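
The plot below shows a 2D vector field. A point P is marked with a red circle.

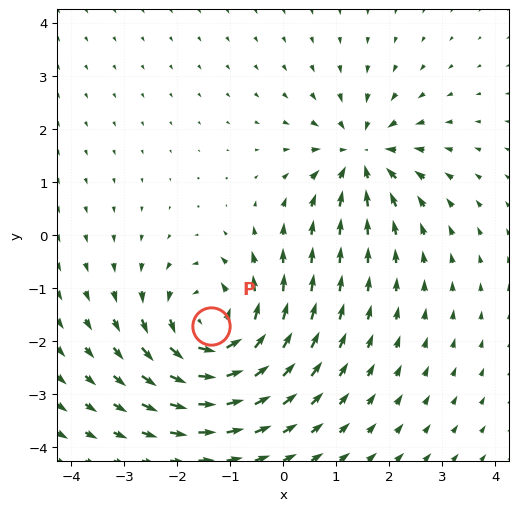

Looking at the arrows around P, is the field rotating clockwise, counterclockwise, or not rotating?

Near P at (-1.4, -1.7) the arrows circulate counterclockwise. The curl (z-component) there is about +5; positive curl means counterclockwise rotation.

counterclockwise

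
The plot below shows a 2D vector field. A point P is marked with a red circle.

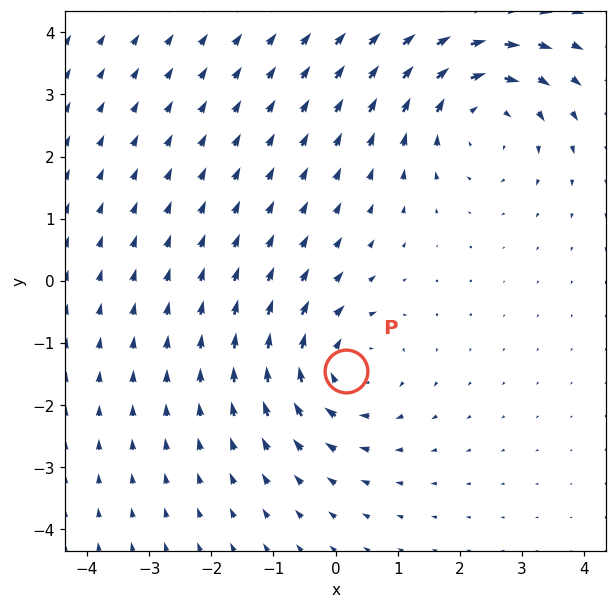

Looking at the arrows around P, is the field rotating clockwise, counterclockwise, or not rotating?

Near P at (0.2, -1.5) the arrows circulate clockwise. The curl (z-component) there is about -4; negative curl means clockwise rotation.

clockwise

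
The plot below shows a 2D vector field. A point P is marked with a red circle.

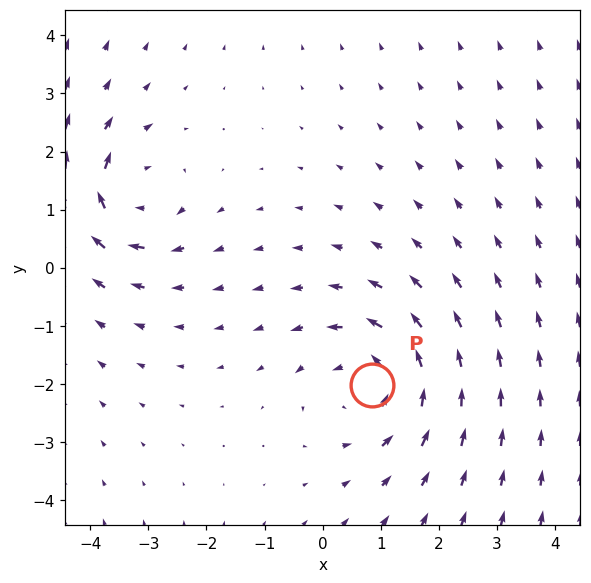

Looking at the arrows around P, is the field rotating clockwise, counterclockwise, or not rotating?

counterclockwise

Near P at (0.8, -2.0) the arrows circulate counterclockwise. The curl (z-component) there is about +3; positive curl means counterclockwise rotation.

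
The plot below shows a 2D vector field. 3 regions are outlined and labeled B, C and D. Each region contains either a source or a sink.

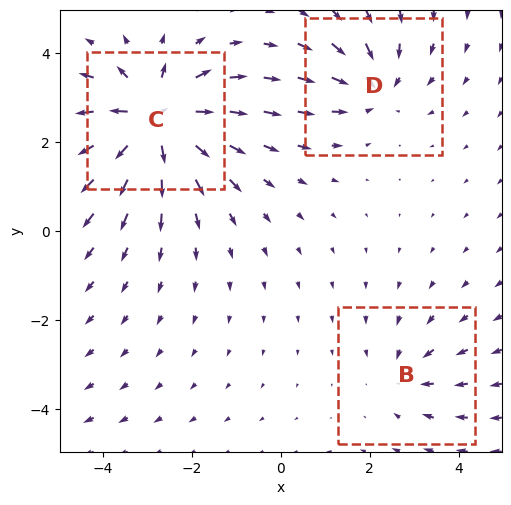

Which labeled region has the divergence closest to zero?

Divergence at each region's feature centre — B: about -2, C: about +6, D: about -3. Region B is closest to zero.

B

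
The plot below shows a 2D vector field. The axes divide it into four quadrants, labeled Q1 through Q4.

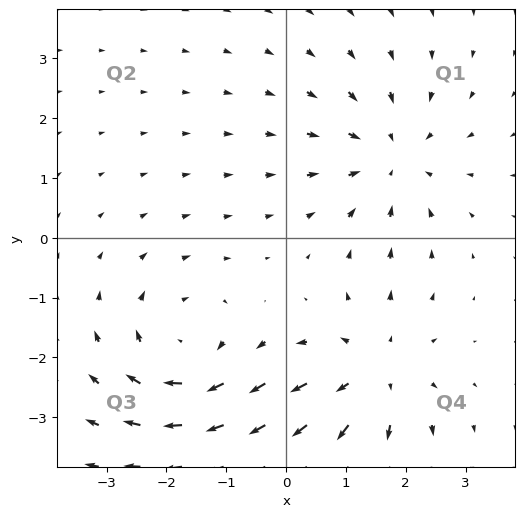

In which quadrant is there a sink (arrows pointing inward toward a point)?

Q1

The sink sits at approximately (1.8, 1.3), which lies in quadrant Q1. The divergence there is about -4, negative as expected for a sink.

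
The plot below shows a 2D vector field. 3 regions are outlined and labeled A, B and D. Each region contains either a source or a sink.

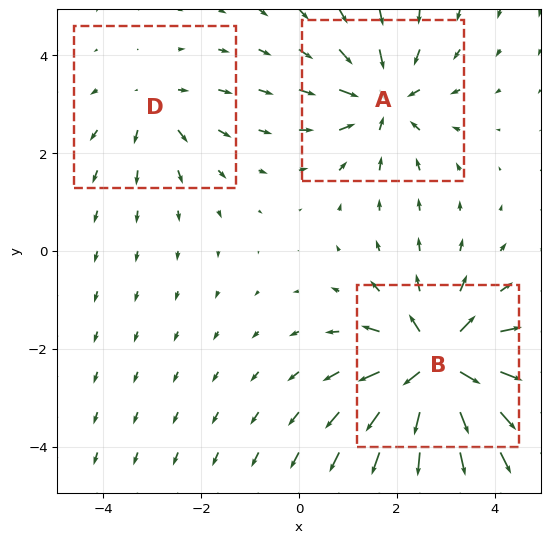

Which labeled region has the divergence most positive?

Divergence at each region's feature centre — A: about -4, B: about +6, D: about +2. Region B is most positive.

B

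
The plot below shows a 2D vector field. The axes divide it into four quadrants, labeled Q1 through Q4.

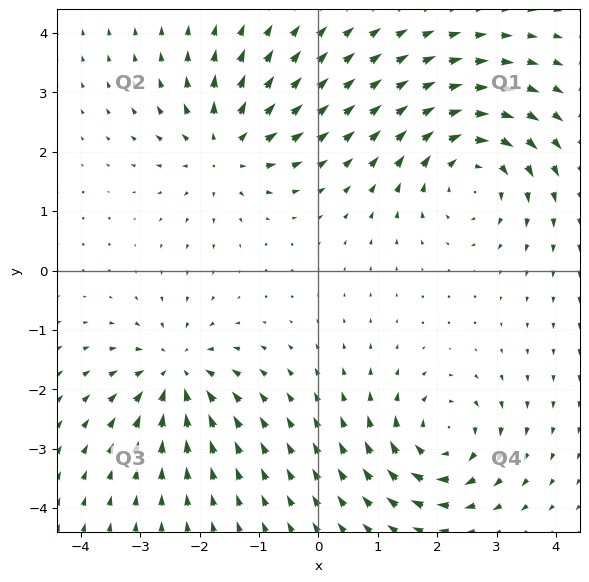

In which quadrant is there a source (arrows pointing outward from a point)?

The source sits at approximately (-1.6, 2.1), which lies in quadrant Q2. The divergence there is about +4, positive as expected for a source.

Q2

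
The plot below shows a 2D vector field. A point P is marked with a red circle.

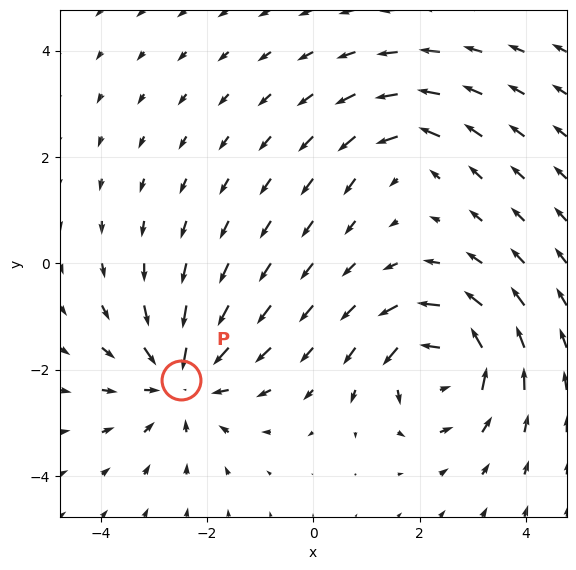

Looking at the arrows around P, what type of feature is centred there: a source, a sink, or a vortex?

sink

At P (-2.5, -2.2) the arrows converge inward. Divergence about -4, curl ≈0 — negative divergence with near-zero curl is a sink.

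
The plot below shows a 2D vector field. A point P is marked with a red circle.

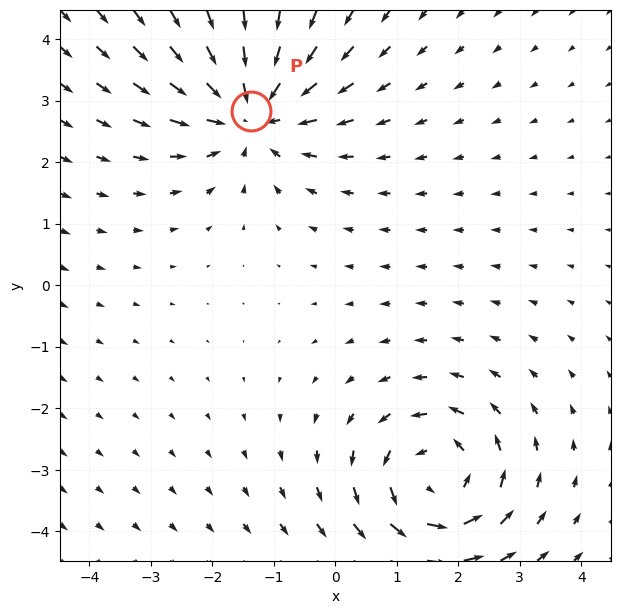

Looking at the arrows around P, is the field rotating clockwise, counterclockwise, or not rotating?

not rotating

Near P at (-1.4, 2.8) the arrows show no circulation. The curl there is ≈0.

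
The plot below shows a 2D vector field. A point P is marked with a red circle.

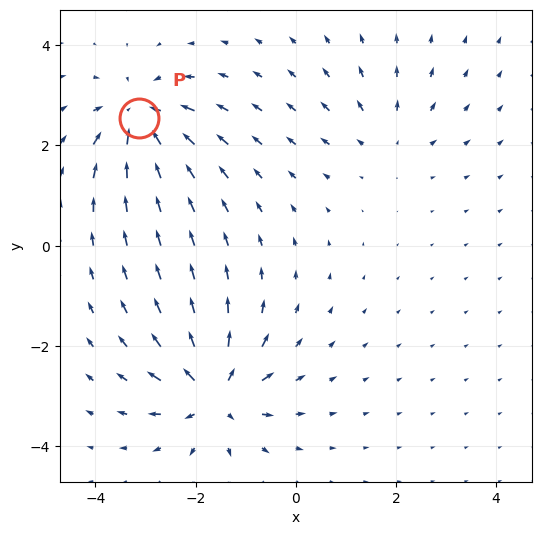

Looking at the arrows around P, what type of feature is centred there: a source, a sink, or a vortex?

sink

At P (-3.1, 2.5) the arrows converge inward. Divergence about -5, curl ≈0 — negative divergence with near-zero curl is a sink.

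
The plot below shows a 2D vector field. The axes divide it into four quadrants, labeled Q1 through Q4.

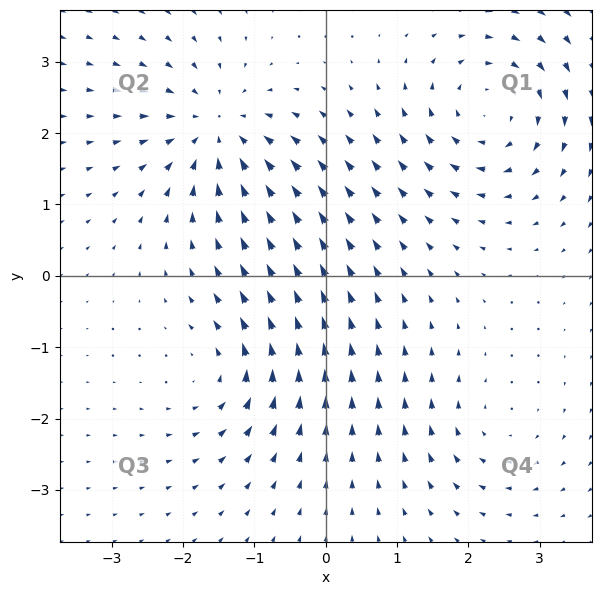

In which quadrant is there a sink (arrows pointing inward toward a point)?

The sink sits at approximately (-1.5, 2.0), which lies in quadrant Q2. The divergence there is about -5, negative as expected for a sink.

Q2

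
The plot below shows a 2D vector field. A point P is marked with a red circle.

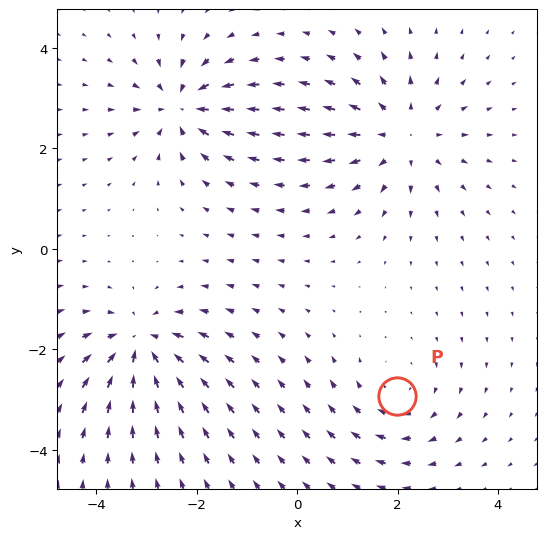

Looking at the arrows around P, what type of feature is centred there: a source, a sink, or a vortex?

vortex

At P (2.0, -2.9) the arrows circulate clockwise. Divergence ≈0, curl about -3 — near-zero divergence with nonzero curl is a vortex.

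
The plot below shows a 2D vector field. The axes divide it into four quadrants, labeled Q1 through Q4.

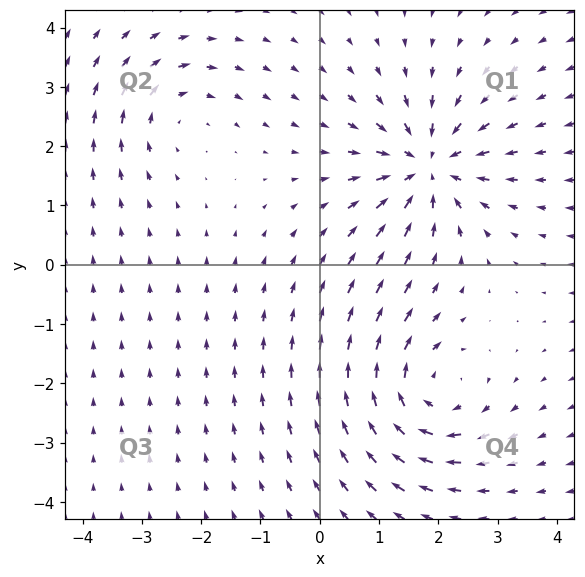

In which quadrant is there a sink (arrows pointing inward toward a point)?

The sink sits at approximately (1.8, 1.7), which lies in quadrant Q1. The divergence there is about -5, negative as expected for a sink.

Q1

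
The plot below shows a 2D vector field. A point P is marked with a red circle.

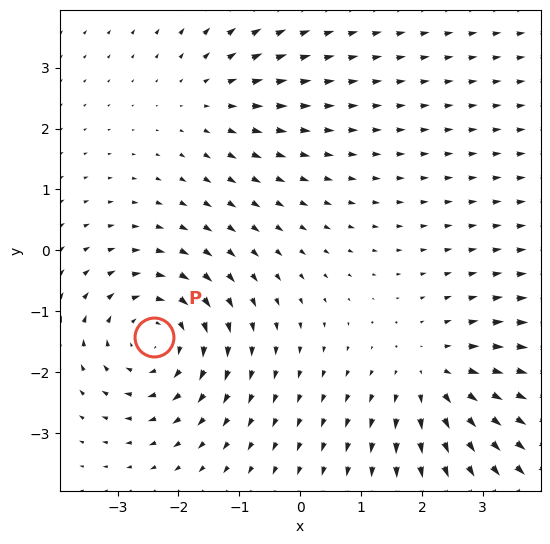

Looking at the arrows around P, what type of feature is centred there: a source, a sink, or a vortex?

At P (-2.4, -1.4) the arrows circulate clockwise. Divergence ≈0, curl about -5 — near-zero divergence with nonzero curl is a vortex.

vortex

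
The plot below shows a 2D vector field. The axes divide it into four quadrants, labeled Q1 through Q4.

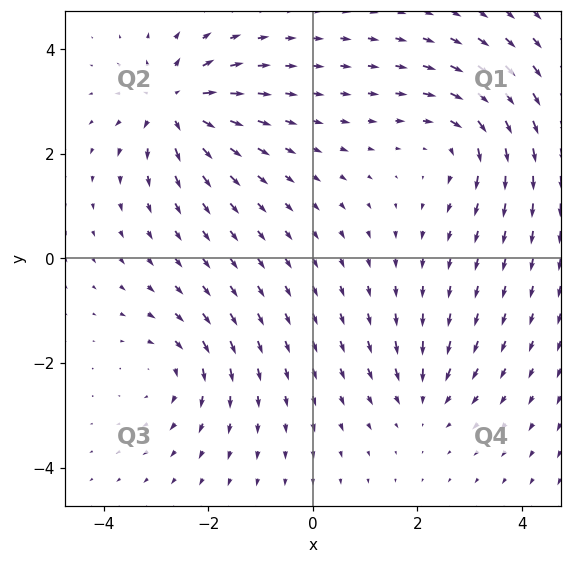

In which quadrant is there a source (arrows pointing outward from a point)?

Q2

The source sits at approximately (-2.6, 2.9), which lies in quadrant Q2. The divergence there is about +7, positive as expected for a source.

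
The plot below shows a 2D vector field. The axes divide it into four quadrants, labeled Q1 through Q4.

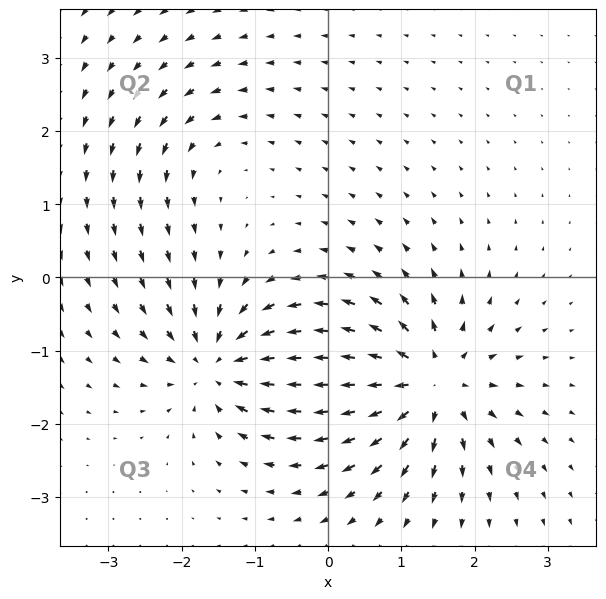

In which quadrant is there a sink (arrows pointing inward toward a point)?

The sink sits at approximately (-1.5, -1.2), which lies in quadrant Q3. The divergence there is about -6, negative as expected for a sink.

Q3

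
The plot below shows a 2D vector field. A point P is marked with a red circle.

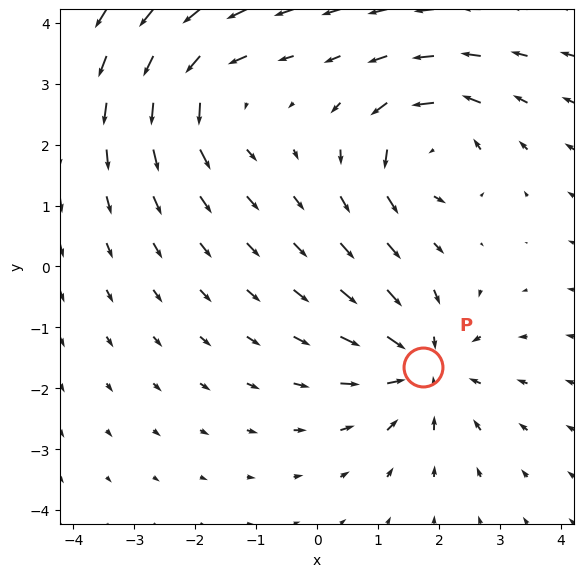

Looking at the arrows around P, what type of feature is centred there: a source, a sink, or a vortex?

sink

At P (1.7, -1.6) the arrows converge inward. Divergence about -4, curl ≈0 — negative divergence with near-zero curl is a sink.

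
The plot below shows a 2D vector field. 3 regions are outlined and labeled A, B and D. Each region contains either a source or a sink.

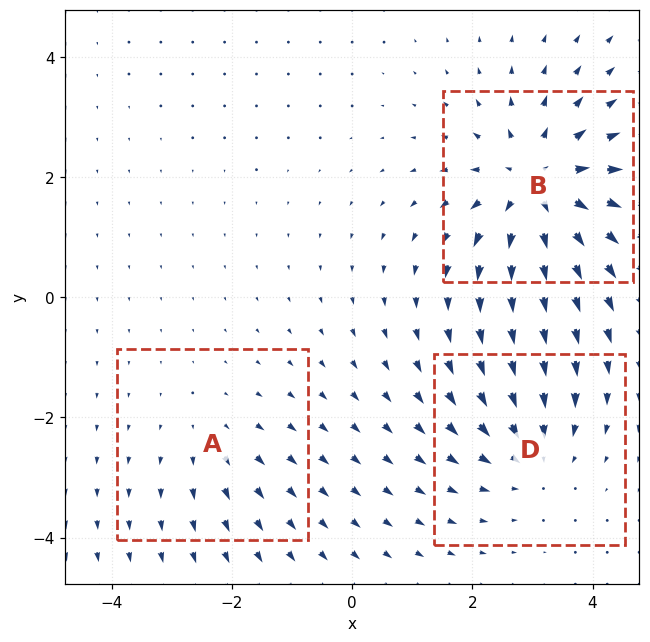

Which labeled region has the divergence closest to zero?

Divergence at each region's feature centre — A: about +2, B: about +5, D: about -3. Region A is closest to zero.

A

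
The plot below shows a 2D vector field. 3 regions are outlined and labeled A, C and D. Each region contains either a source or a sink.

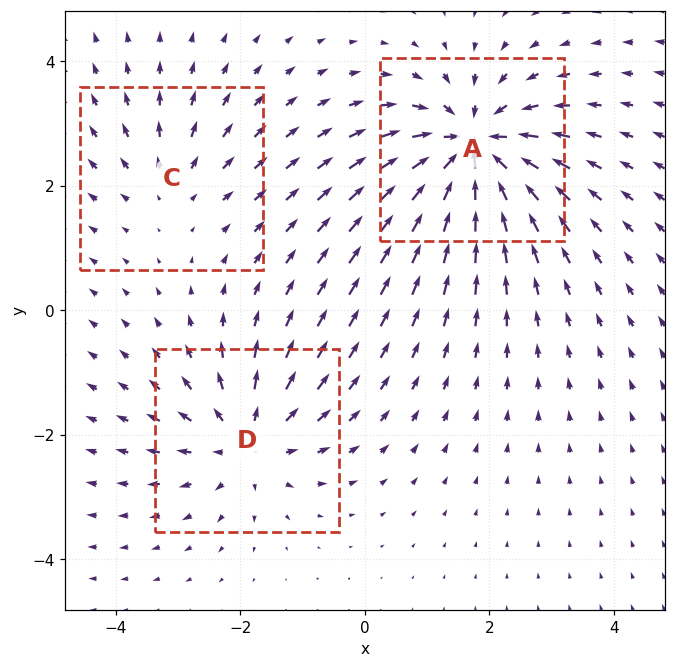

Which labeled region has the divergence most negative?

Divergence at each region's feature centre — A: about -6, C: about +2, D: about +4. Region A is most negative.

A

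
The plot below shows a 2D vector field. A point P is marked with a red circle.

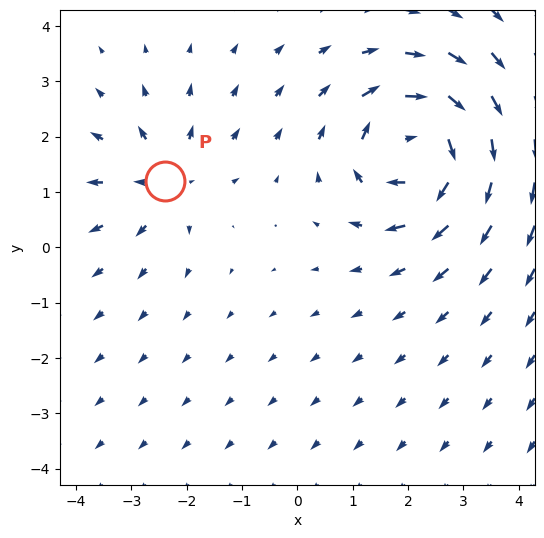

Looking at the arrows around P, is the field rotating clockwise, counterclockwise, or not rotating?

not rotating

Near P at (-2.4, 1.2) the arrows show no circulation. The curl there is ≈0.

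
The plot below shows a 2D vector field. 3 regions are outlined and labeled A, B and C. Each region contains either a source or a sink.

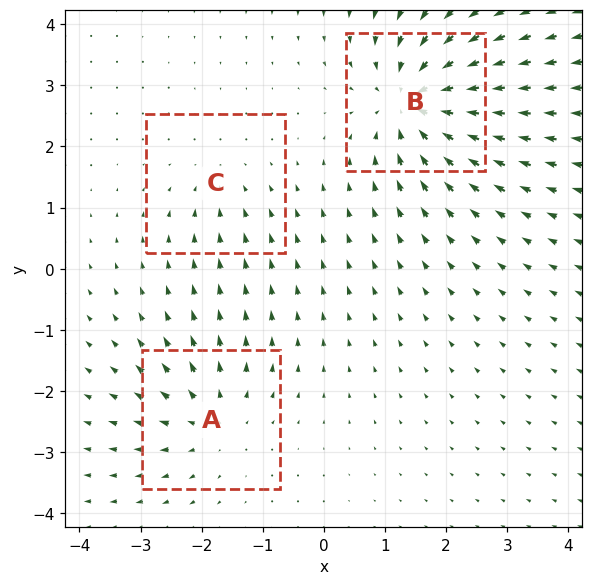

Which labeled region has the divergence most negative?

B

Divergence at each region's feature centre — A: about +4, B: about -6, C: about -2. Region B is most negative.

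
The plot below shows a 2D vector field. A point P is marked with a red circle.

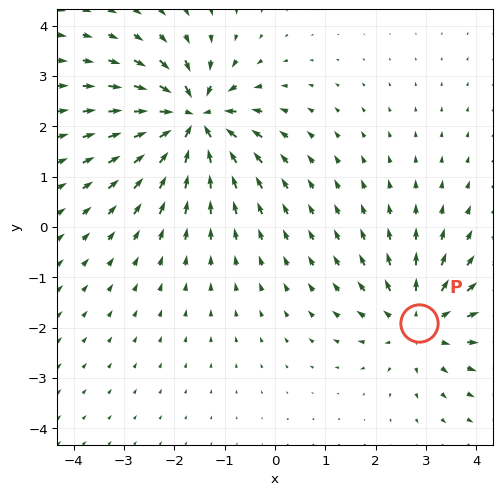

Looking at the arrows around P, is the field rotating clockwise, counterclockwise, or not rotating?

not rotating

Near P at (2.9, -1.9) the arrows show no circulation. The curl there is ≈0.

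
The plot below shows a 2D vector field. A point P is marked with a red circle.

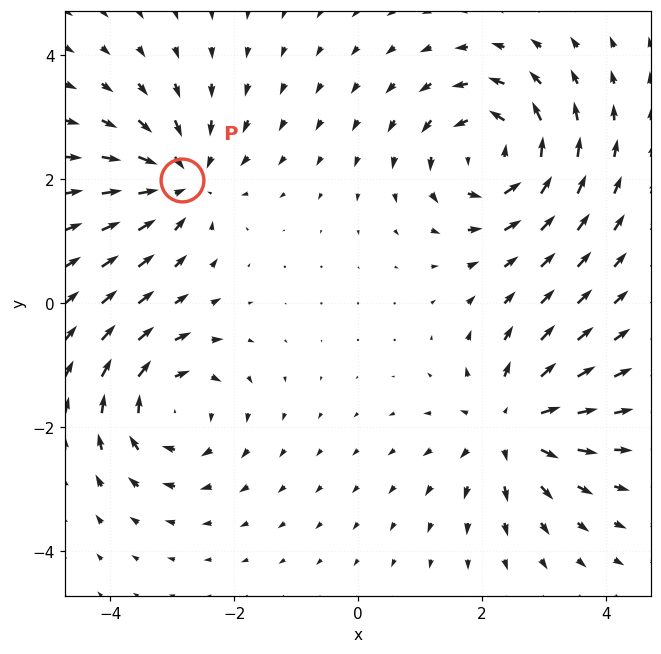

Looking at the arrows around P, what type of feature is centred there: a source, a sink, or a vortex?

sink

At P (-2.8, 2.0) the arrows converge inward. Divergence about -4, curl ≈0 — negative divergence with near-zero curl is a sink.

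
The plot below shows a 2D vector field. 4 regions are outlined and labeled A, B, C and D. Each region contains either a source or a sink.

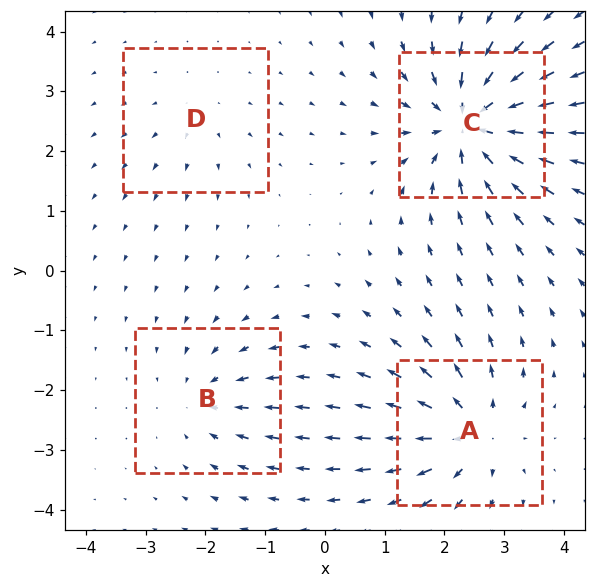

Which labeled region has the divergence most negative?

Divergence at each region's feature centre — A: about +6, B: about -4, C: about -8, D: about +2. Region C is most negative.

C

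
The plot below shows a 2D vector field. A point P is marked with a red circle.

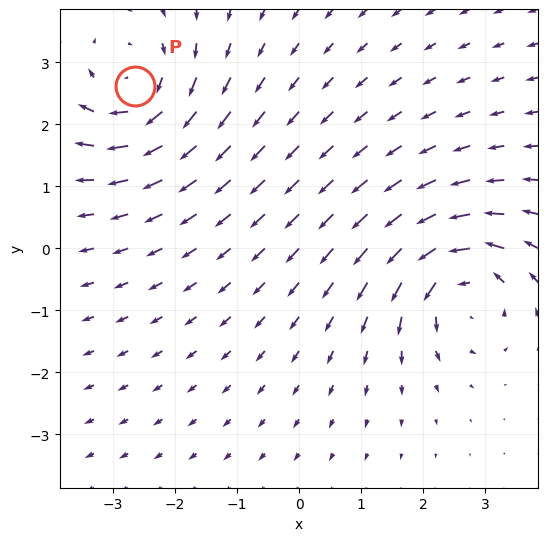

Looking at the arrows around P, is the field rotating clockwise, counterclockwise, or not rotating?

Near P at (-2.6, 2.6) the arrows circulate clockwise. The curl (z-component) there is about -6; negative curl means clockwise rotation.

clockwise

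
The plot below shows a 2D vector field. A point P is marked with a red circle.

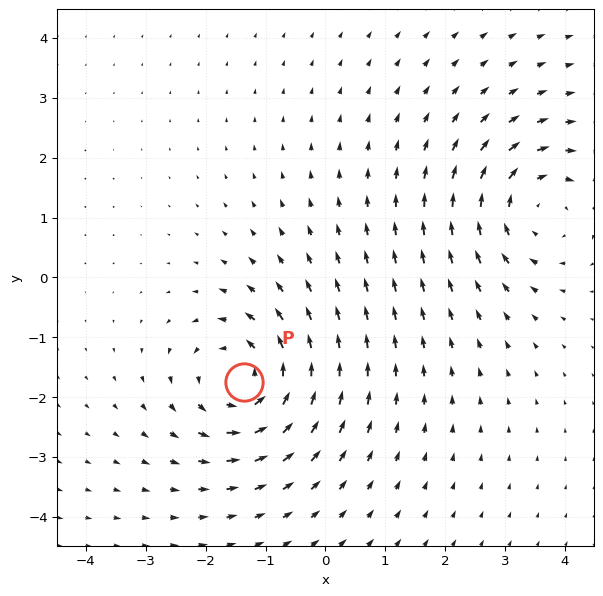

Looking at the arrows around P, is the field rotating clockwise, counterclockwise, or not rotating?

counterclockwise

Near P at (-1.4, -1.7) the arrows circulate counterclockwise. The curl (z-component) there is about +4; positive curl means counterclockwise rotation.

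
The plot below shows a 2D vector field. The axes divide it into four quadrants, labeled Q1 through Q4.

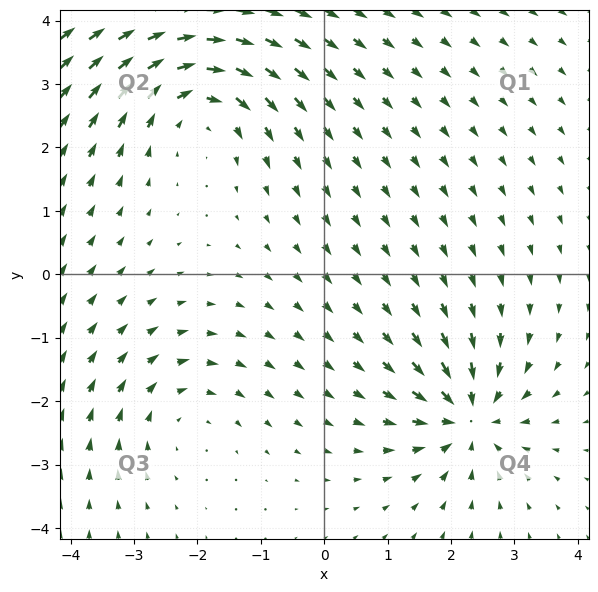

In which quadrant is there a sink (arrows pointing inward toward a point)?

The sink sits at approximately (2.3, -2.3), which lies in quadrant Q4. The divergence there is about -6, negative as expected for a sink.

Q4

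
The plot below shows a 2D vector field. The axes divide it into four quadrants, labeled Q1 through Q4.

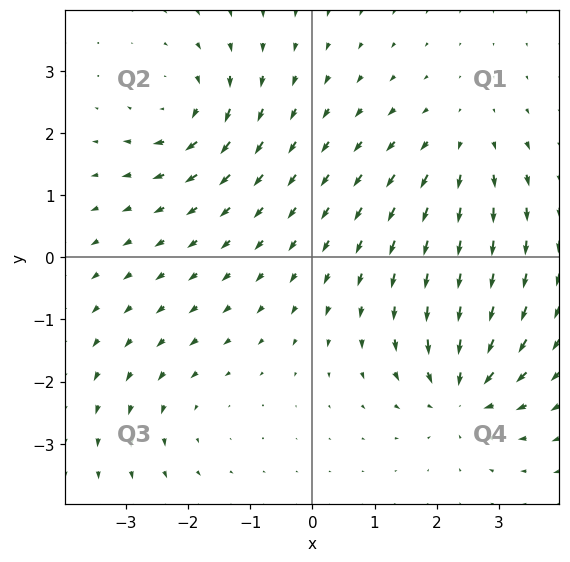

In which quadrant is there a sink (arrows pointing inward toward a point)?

The sink sits at approximately (2.4, -2.2), which lies in quadrant Q4. The divergence there is about -6, negative as expected for a sink.

Q4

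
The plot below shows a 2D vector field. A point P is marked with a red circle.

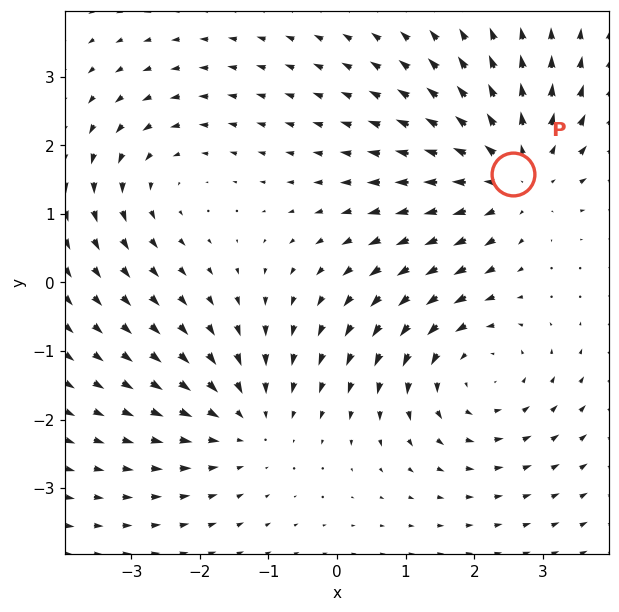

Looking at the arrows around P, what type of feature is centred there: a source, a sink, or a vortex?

At P (2.6, 1.6) the arrows spread outward. Divergence about +4, curl ≈0 — positive divergence with near-zero curl is a source.

source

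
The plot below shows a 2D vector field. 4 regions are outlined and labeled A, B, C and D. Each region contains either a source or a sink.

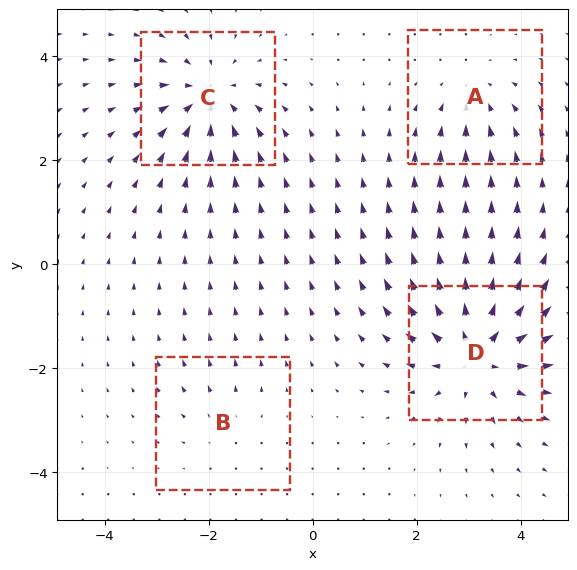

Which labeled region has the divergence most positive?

Divergence at each region's feature centre — A: about -4, B: about +2, C: about -6, D: about +7. Region D is most positive.

D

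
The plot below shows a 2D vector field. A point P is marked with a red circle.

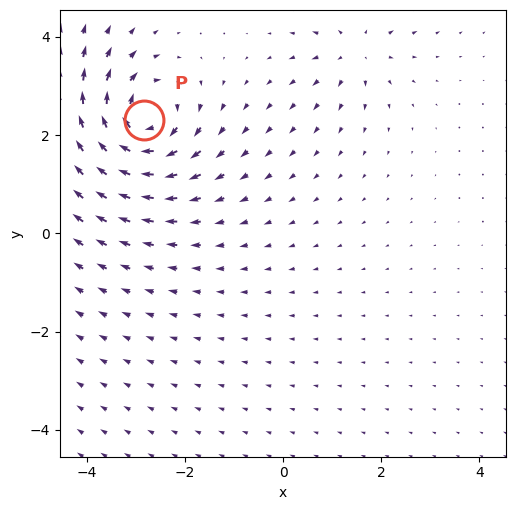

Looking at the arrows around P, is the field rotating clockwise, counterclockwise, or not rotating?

Near P at (-2.8, 2.3) the arrows circulate clockwise. The curl (z-component) there is about -7; negative curl means clockwise rotation.

clockwise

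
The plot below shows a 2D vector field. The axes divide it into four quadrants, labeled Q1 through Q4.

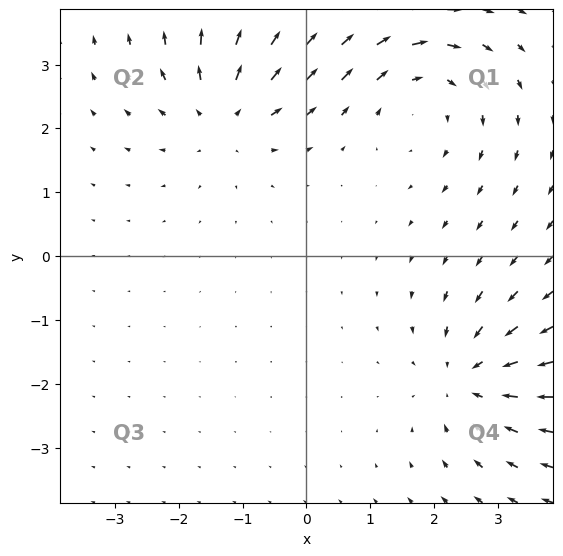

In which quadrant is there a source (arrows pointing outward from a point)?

Q2

The source sits at approximately (-1.3, 2.3), which lies in quadrant Q2. The divergence there is about +3, positive as expected for a source.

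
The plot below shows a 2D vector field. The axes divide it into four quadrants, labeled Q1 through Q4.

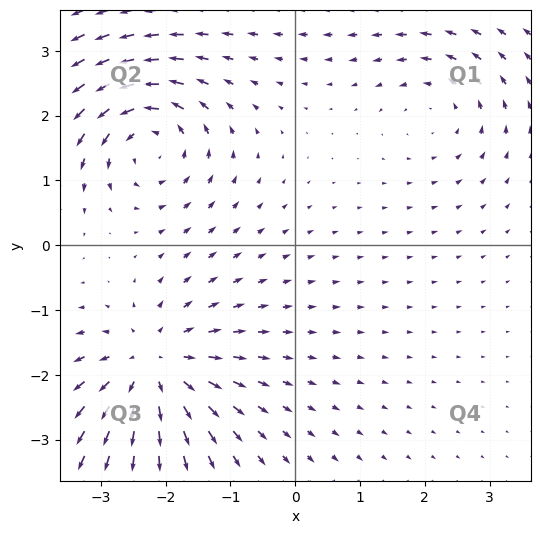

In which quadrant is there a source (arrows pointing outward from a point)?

The source sits at approximately (-2.2, -1.9), which lies in quadrant Q3. The divergence there is about +5, positive as expected for a source.

Q3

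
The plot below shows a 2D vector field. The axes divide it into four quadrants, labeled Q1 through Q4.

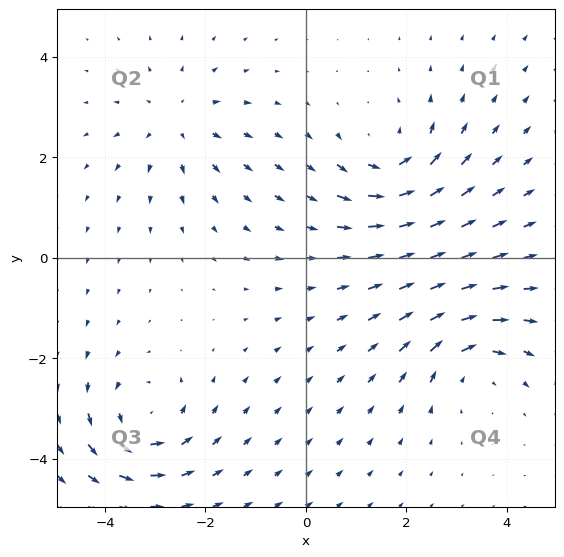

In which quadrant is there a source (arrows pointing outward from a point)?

The source sits at approximately (-2.6, 2.7), which lies in quadrant Q2. The divergence there is about +3, positive as expected for a source.

Q2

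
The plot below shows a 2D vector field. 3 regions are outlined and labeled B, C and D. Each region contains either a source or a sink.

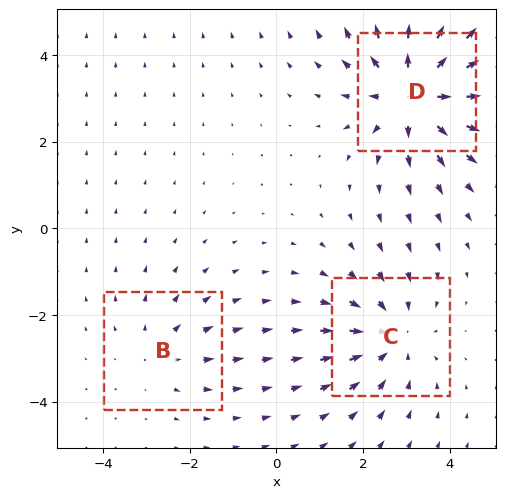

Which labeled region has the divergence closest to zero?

B

Divergence at each region's feature centre — B: about +2, C: about -3, D: about +4. Region B is closest to zero.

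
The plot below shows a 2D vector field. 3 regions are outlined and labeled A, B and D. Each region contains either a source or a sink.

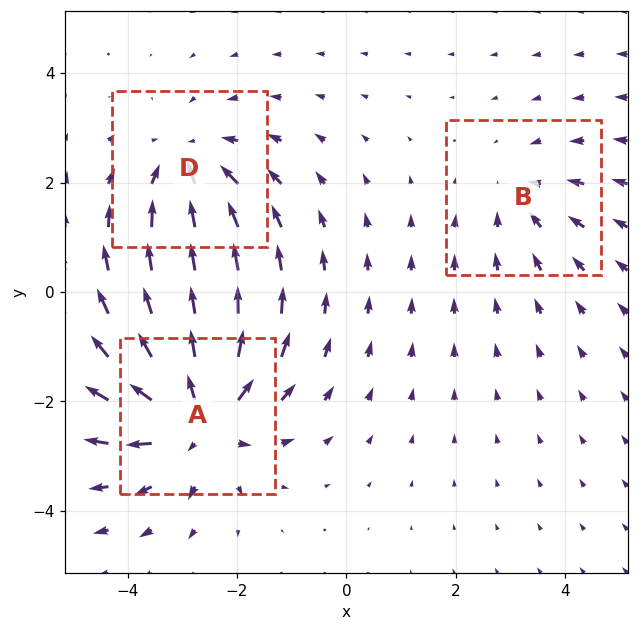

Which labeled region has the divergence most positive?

Divergence at each region's feature centre — A: about +4, B: about -2, D: about -3. Region A is most positive.

A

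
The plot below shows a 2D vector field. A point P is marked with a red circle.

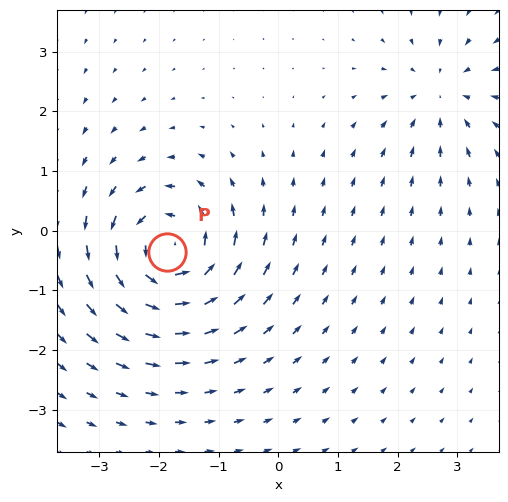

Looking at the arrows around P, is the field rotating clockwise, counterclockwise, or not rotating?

counterclockwise

Near P at (-1.9, -0.4) the arrows circulate counterclockwise. The curl (z-component) there is about +6; positive curl means counterclockwise rotation.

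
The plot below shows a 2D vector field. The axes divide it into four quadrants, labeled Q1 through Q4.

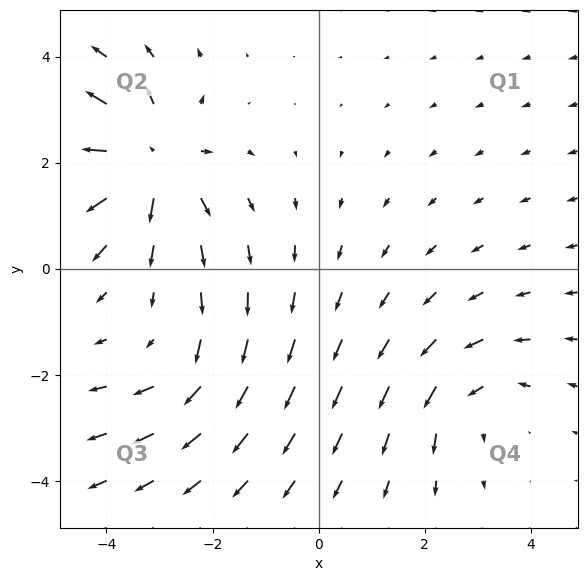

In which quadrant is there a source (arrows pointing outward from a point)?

The source sits at approximately (-3.2, 2.0), which lies in quadrant Q2. The divergence there is about +5, positive as expected for a source.

Q2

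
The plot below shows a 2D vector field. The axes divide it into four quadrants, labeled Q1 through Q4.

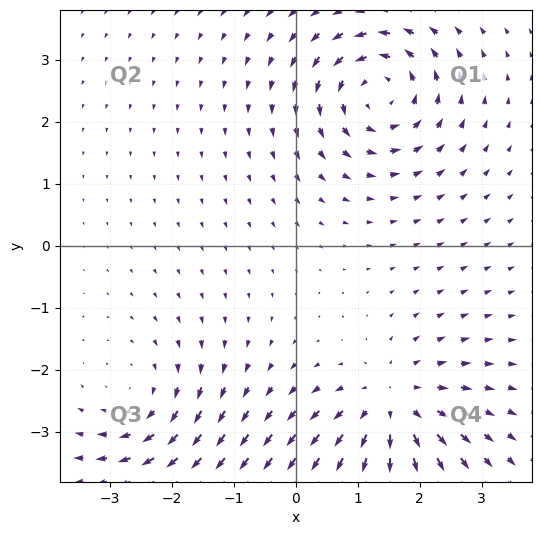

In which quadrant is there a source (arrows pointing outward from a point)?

Q4

The source sits at approximately (1.6, -2.6), which lies in quadrant Q4. The divergence there is about +5, positive as expected for a source.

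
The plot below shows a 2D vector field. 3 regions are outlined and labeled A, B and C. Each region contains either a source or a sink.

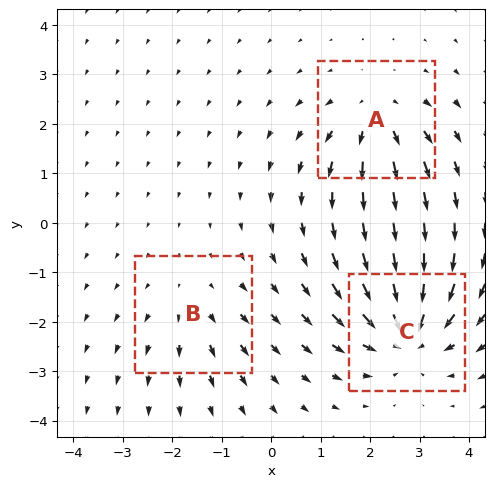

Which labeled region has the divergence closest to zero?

Divergence at each region's feature centre — A: about +4, B: about +2, C: about -5. Region B is closest to zero.

B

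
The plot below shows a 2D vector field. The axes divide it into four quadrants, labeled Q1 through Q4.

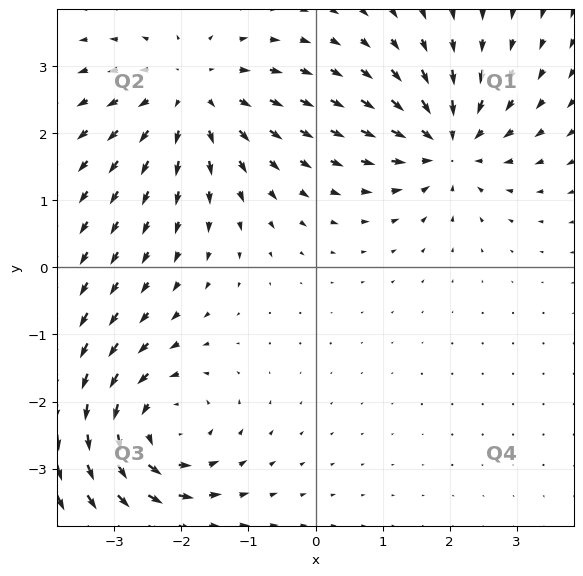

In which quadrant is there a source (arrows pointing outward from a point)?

The source sits at approximately (-1.8, 2.6), which lies in quadrant Q2. The divergence there is about +4, positive as expected for a source.

Q2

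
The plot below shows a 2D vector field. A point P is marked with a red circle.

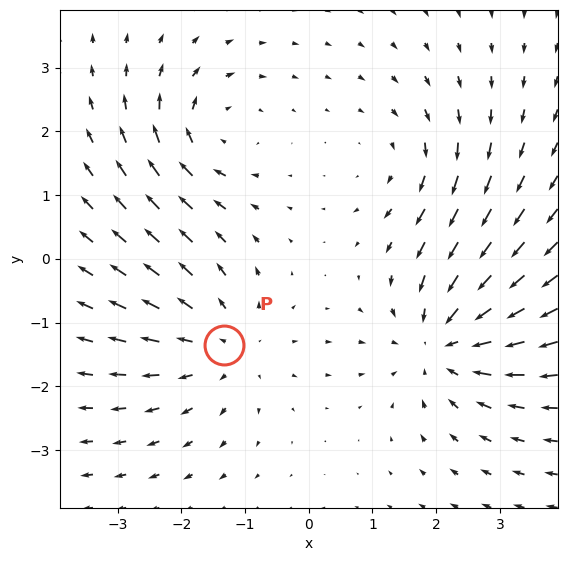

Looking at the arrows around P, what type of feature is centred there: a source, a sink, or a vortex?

source

At P (-1.3, -1.3) the arrows spread outward. Divergence about +3, curl ≈0 — positive divergence with near-zero curl is a source.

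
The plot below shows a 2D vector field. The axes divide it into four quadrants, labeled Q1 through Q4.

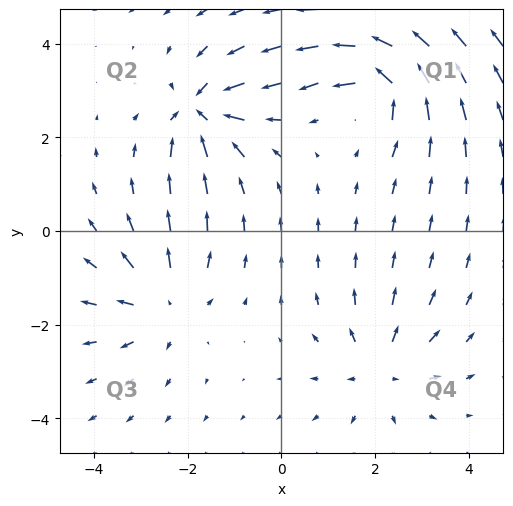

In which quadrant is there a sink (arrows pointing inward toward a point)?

The sink sits at approximately (-1.7, 2.5), which lies in quadrant Q2. The divergence there is about -6, negative as expected for a sink.

Q2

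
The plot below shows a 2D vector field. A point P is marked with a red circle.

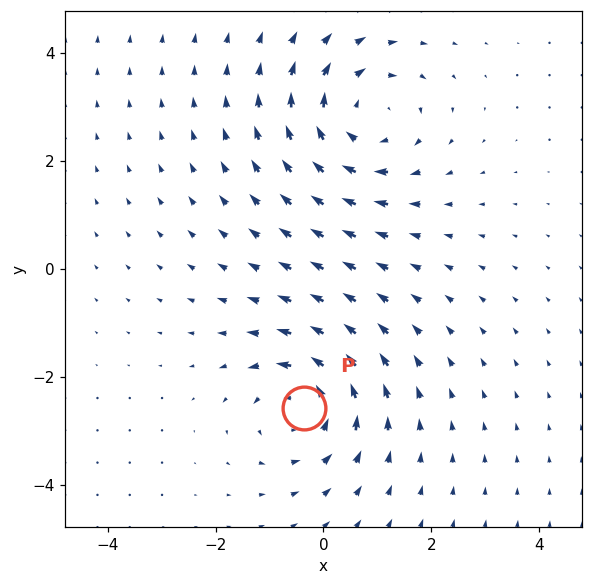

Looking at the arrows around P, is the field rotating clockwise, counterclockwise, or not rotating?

counterclockwise

Near P at (-0.4, -2.6) the arrows circulate counterclockwise. The curl (z-component) there is about +4; positive curl means counterclockwise rotation.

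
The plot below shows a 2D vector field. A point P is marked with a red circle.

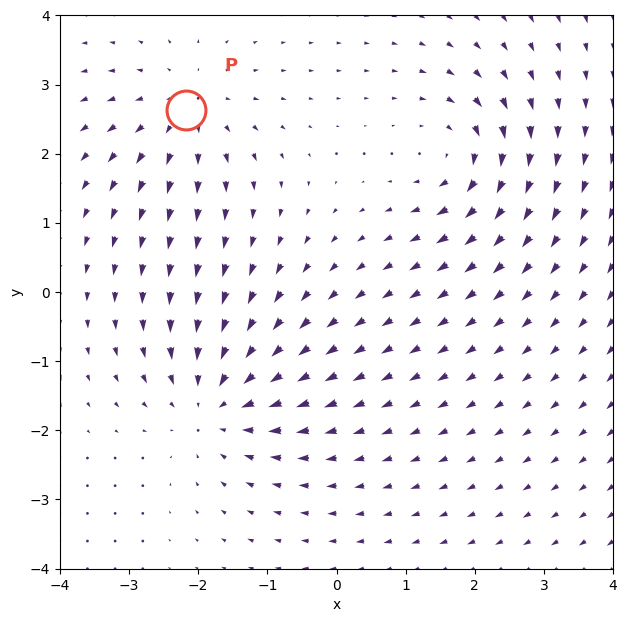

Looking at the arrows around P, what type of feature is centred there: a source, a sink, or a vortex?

source

At P (-2.2, 2.6) the arrows spread outward. Divergence about +3, curl ≈0 — positive divergence with near-zero curl is a source.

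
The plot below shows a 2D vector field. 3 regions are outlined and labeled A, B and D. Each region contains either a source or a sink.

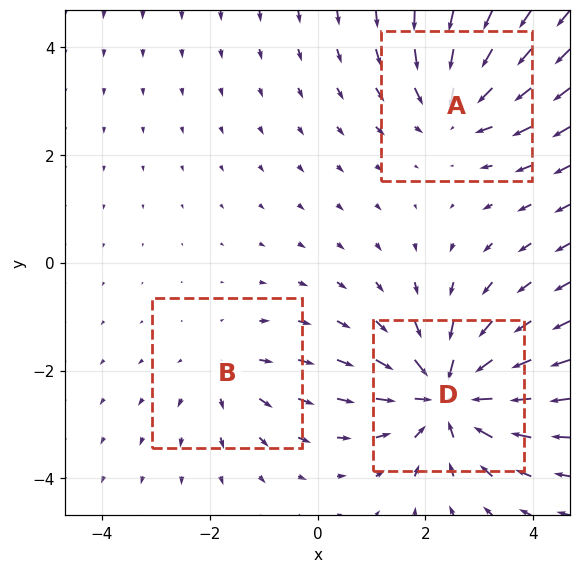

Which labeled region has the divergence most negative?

D

Divergence at each region's feature centre — A: about -3, B: about +2, D: about -5. Region D is most negative.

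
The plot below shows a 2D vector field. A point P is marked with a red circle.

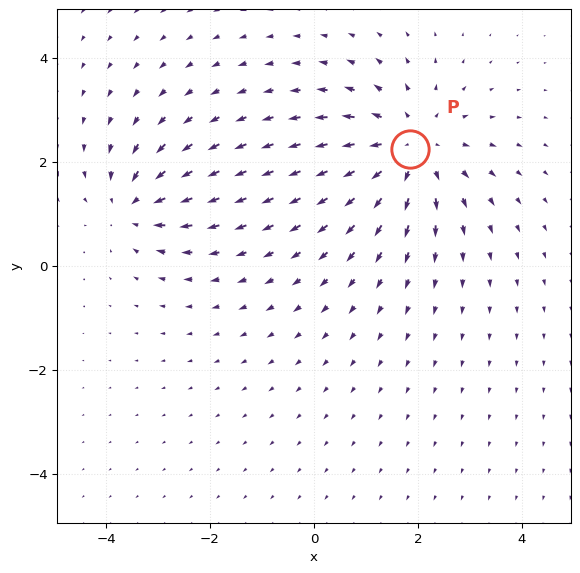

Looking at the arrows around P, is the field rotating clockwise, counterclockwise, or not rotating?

Near P at (1.9, 2.3) the arrows show no circulation. The curl there is ≈0.

not rotating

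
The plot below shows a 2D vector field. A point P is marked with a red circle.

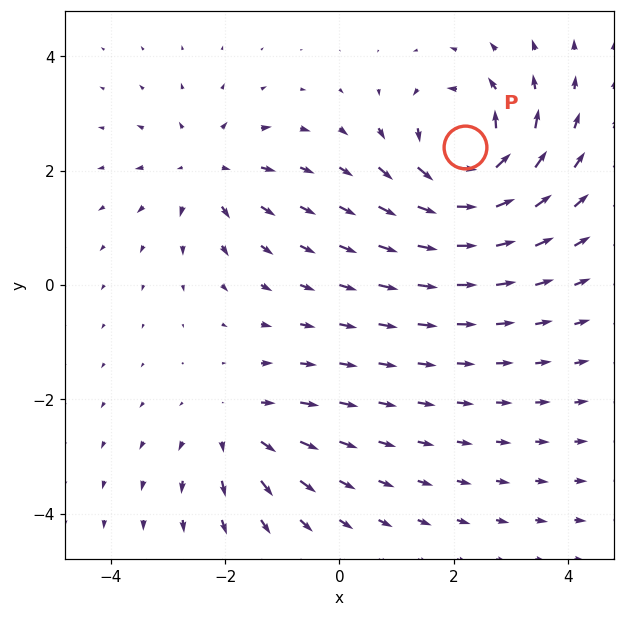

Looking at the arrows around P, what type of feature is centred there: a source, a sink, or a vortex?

At P (2.2, 2.4) the arrows circulate counterclockwise. Divergence ≈0, curl about +7 — near-zero divergence with nonzero curl is a vortex.

vortex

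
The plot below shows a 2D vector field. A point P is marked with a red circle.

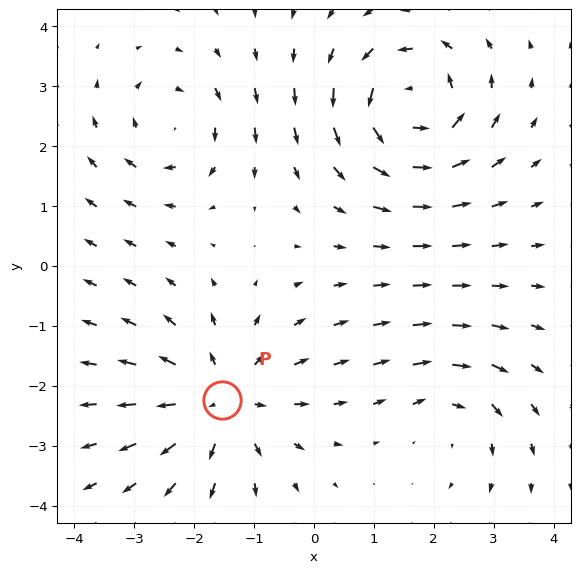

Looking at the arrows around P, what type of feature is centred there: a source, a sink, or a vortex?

At P (-1.5, -2.2) the arrows spread outward. Divergence about +5, curl ≈0 — positive divergence with near-zero curl is a source.

source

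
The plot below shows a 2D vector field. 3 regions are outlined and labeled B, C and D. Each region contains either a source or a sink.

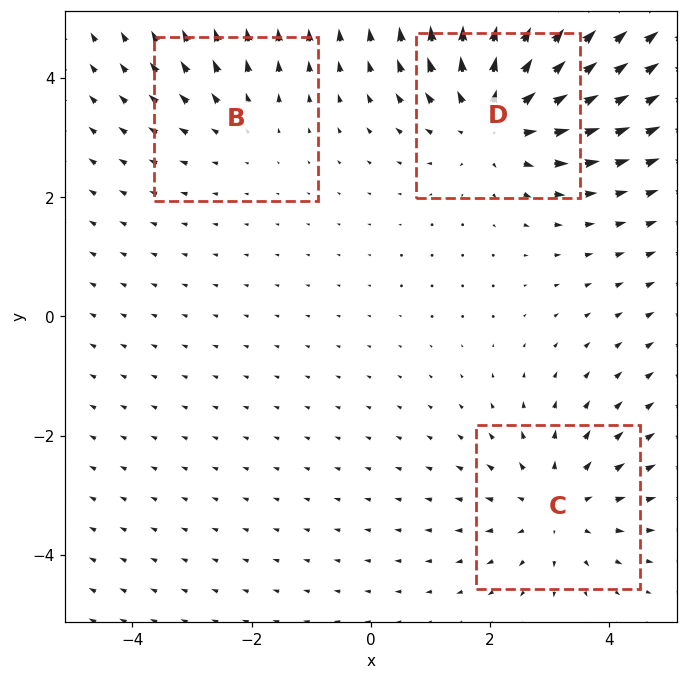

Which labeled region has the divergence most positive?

Divergence at each region's feature centre — B: about +2, C: about +3, D: about +4. Region D is most positive.

D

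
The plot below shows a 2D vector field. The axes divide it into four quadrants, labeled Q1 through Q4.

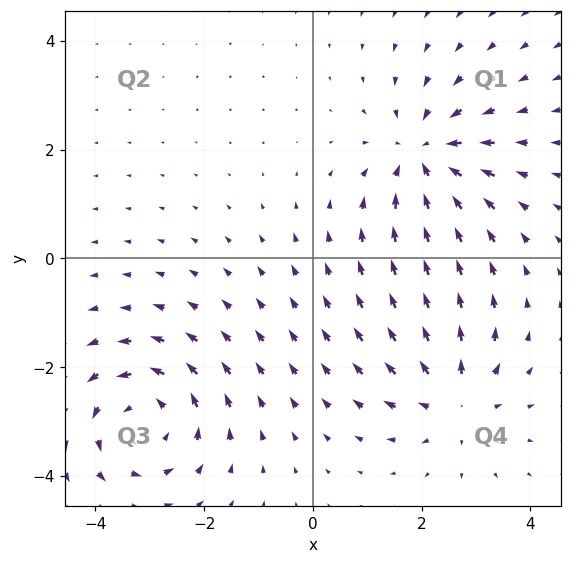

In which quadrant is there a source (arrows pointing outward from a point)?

Q4

The source sits at approximately (2.6, -2.6), which lies in quadrant Q4. The divergence there is about +4, positive as expected for a source.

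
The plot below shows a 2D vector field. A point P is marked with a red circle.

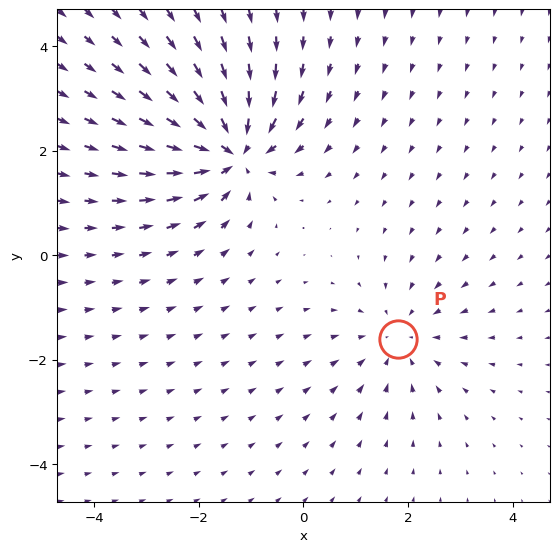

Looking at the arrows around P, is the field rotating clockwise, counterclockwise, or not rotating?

not rotating

Near P at (1.8, -1.6) the arrows show no circulation. The curl there is ≈0.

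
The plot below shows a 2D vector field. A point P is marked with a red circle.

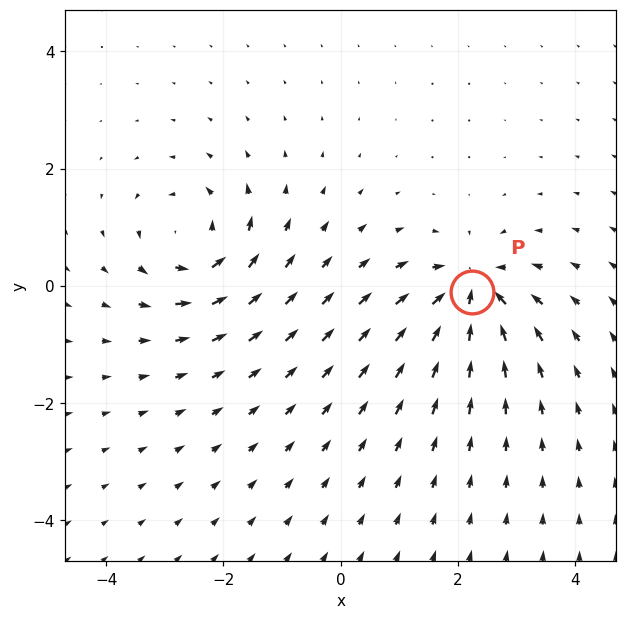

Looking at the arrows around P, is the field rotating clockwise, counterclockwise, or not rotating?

Near P at (2.2, -0.1) the arrows show no circulation. The curl there is ≈0.

not rotating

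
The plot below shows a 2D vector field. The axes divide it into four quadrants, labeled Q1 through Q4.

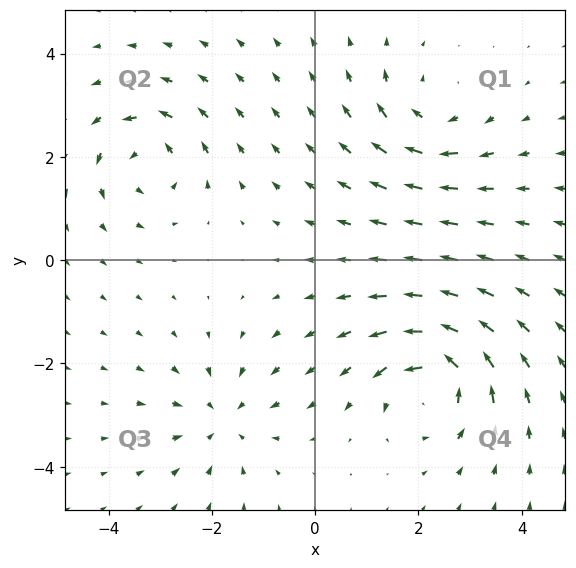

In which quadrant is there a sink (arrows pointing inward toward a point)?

The sink sits at approximately (-1.8, -3.1), which lies in quadrant Q3. The divergence there is about -3, negative as expected for a sink.

Q3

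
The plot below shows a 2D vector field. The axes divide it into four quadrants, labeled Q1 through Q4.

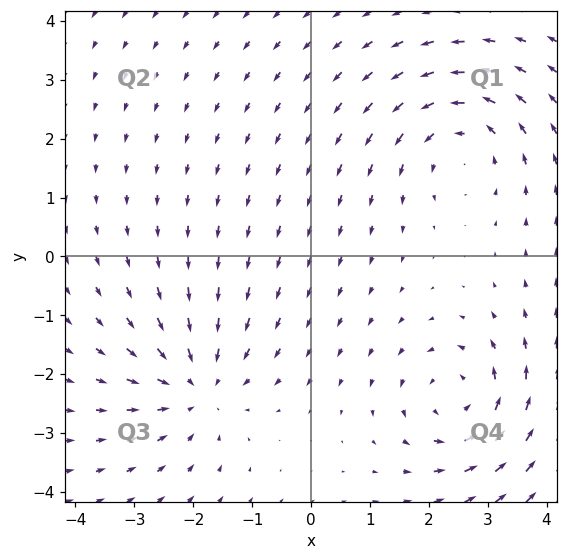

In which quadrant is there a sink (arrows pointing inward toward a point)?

The sink sits at approximately (-1.9, -2.2), which lies in quadrant Q3. The divergence there is about -4, negative as expected for a sink.

Q3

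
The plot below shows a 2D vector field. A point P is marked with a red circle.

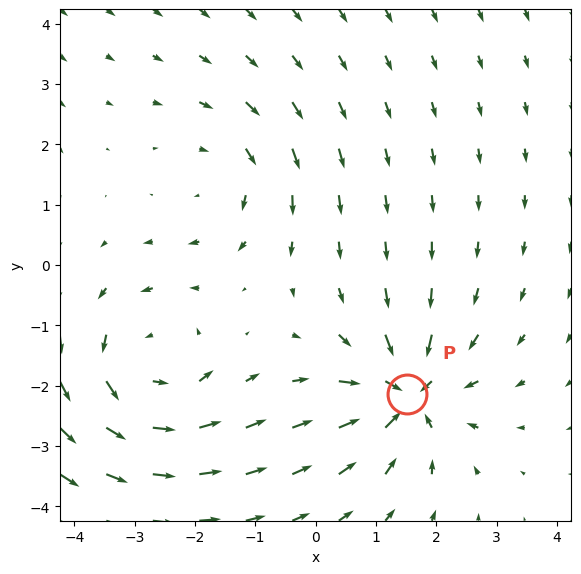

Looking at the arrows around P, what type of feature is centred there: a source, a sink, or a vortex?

At P (1.5, -2.1) the arrows converge inward. Divergence about -5, curl ≈0 — negative divergence with near-zero curl is a sink.

sink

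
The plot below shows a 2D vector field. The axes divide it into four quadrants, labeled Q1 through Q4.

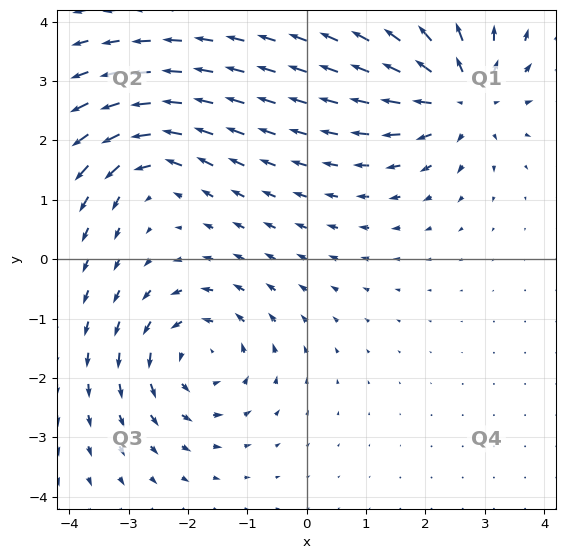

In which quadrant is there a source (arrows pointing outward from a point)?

Q1

The source sits at approximately (2.6, 2.7), which lies in quadrant Q1. The divergence there is about +5, positive as expected for a source.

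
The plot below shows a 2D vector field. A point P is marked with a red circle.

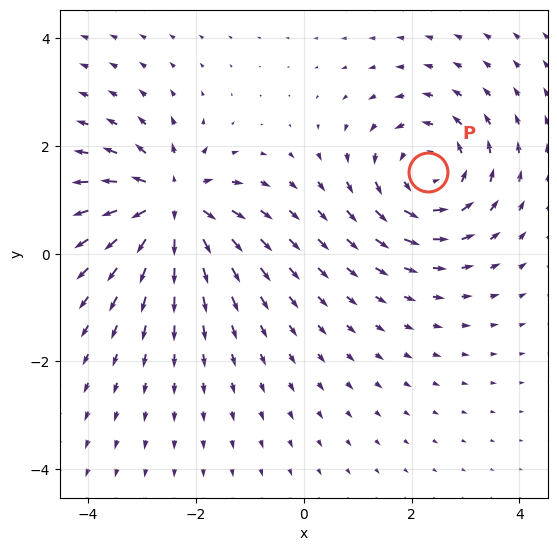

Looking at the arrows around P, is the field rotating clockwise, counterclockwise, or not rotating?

counterclockwise

Near P at (2.3, 1.5) the arrows circulate counterclockwise. The curl (z-component) there is about +4; positive curl means counterclockwise rotation.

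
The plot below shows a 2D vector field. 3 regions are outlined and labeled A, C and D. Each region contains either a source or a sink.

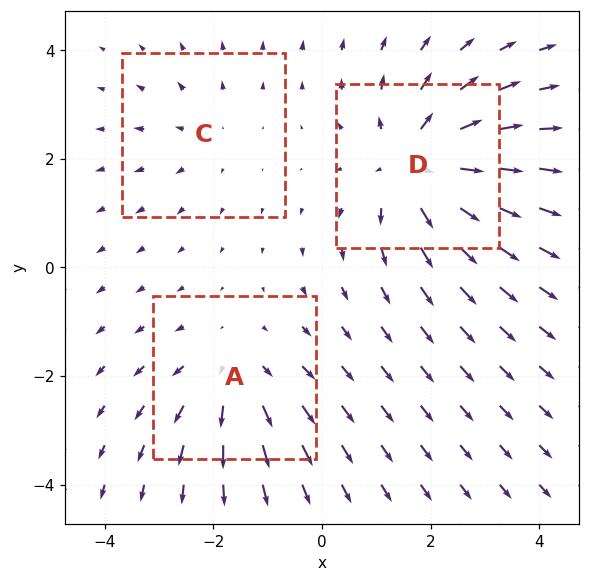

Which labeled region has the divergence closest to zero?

C

Divergence at each region's feature centre — A: about +3, C: about +2, D: about +5. Region C is closest to zero.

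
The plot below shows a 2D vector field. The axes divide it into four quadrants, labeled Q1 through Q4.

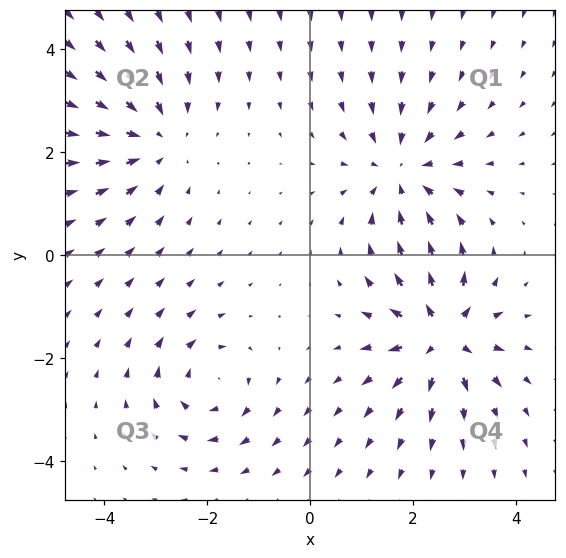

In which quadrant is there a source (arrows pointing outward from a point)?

Q4

The source sits at approximately (2.5, -1.6), which lies in quadrant Q4. The divergence there is about +7, positive as expected for a source.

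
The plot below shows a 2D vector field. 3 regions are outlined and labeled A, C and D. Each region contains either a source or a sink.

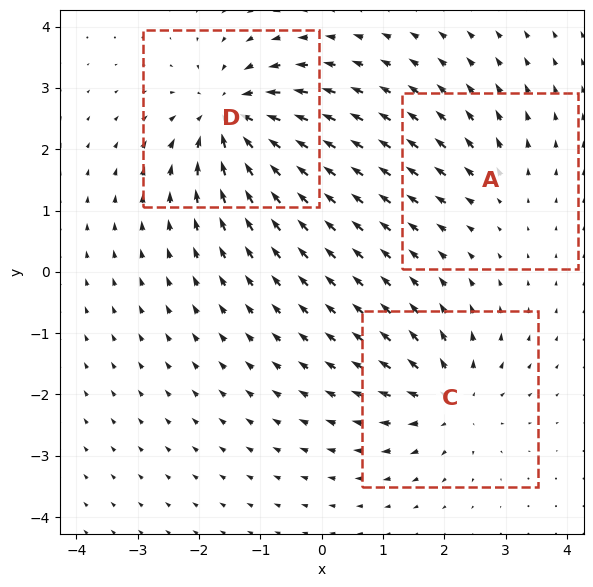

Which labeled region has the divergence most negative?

Divergence at each region's feature centre — A: about +2, C: about +4, D: about -5. Region D is most negative.

D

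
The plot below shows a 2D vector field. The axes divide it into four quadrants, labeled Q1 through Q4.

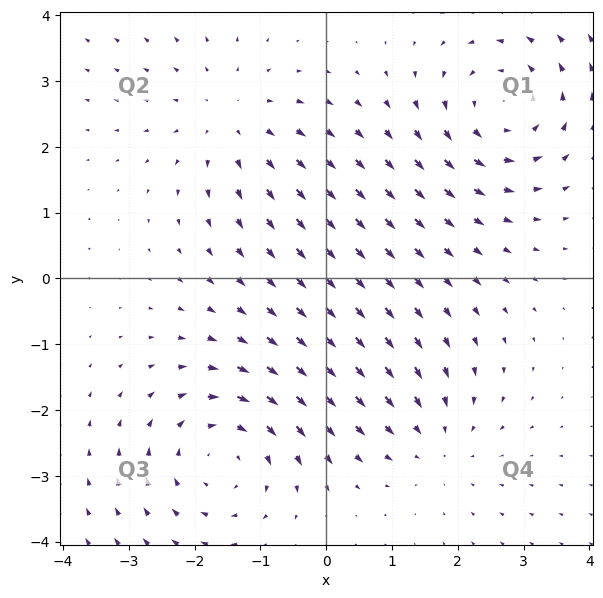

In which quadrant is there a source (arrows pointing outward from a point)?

Q2

The source sits at approximately (-1.4, 2.4), which lies in quadrant Q2. The divergence there is about +3, positive as expected for a source.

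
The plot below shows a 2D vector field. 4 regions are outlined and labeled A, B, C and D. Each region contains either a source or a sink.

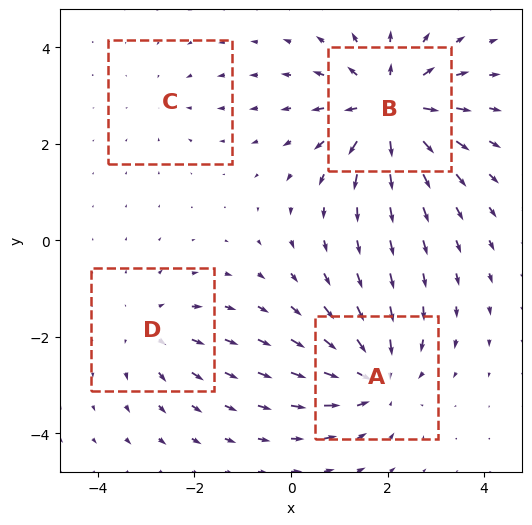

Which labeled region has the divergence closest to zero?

C

Divergence at each region's feature centre — A: about -5, B: about +7, C: about -2, D: about +3. Region C is closest to zero.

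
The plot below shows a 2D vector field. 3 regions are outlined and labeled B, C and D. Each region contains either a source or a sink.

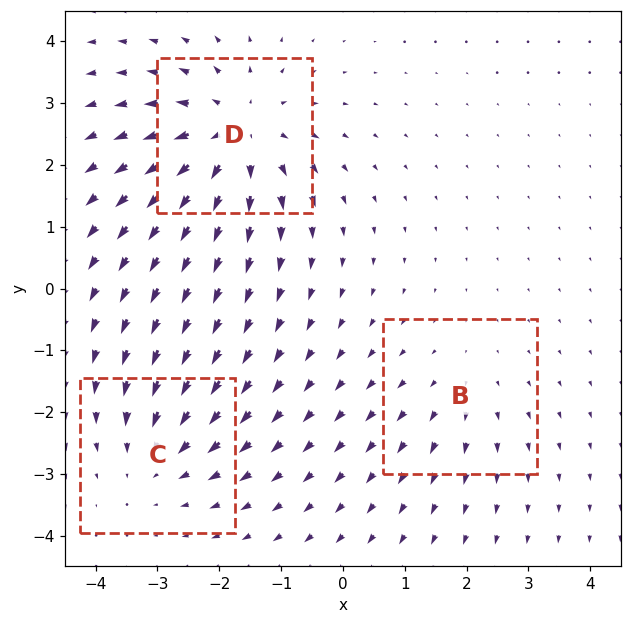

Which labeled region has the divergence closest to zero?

B

Divergence at each region's feature centre — B: about +2, C: about -3, D: about +5. Region B is closest to zero.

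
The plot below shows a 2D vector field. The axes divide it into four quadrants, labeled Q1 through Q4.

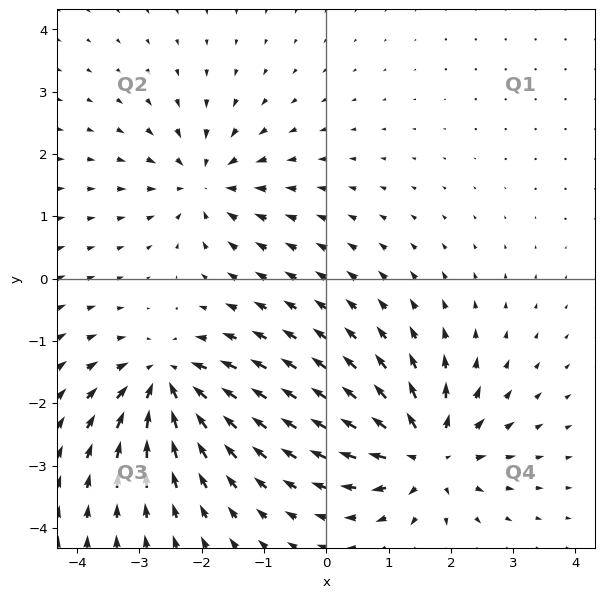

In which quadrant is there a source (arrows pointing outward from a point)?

Q4

The source sits at approximately (1.6, -2.8), which lies in quadrant Q4. The divergence there is about +7, positive as expected for a source.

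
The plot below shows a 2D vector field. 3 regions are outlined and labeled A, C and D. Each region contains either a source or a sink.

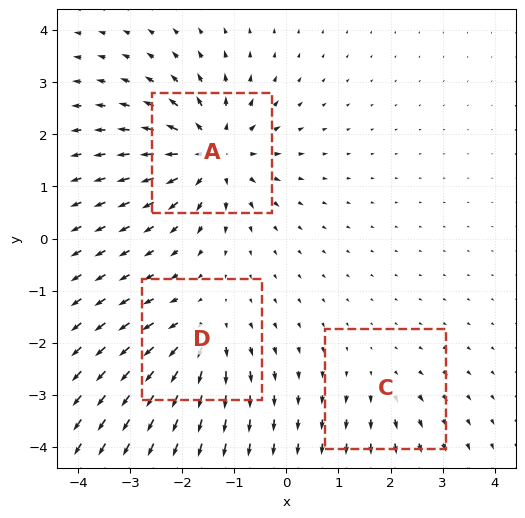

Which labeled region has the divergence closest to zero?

C

Divergence at each region's feature centre — A: about +6, C: about +2, D: about +4. Region C is closest to zero.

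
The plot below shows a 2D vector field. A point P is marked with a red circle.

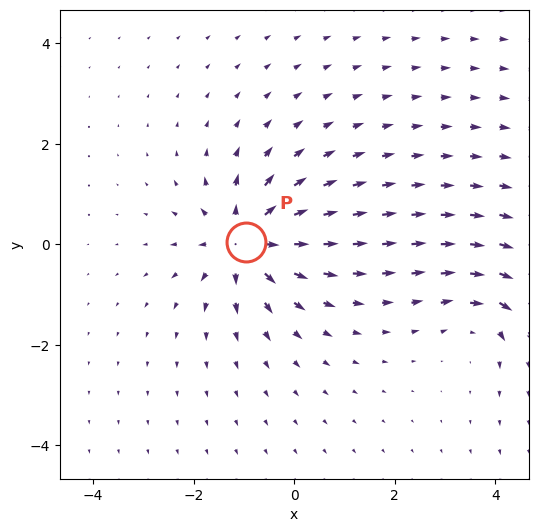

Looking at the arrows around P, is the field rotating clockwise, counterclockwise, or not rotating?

not rotating

Near P at (-1.0, 0.1) the arrows show no circulation. The curl there is ≈0.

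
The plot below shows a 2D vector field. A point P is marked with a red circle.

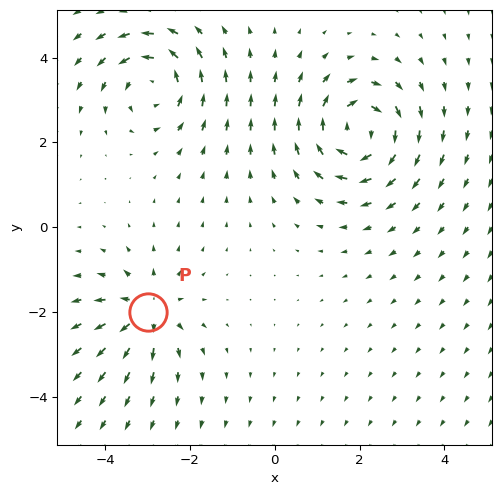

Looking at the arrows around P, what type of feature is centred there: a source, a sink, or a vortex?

source

At P (-3.0, -2.0) the arrows spread outward. Divergence about +4, curl ≈0 — positive divergence with near-zero curl is a source.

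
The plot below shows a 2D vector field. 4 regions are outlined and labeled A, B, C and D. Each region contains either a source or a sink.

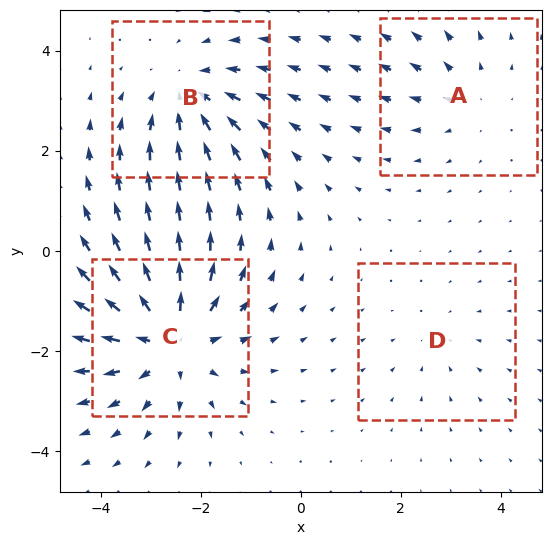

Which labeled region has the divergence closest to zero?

D

Divergence at each region's feature centre — A: about +3, B: about -4, C: about +6, D: about -2. Region D is closest to zero.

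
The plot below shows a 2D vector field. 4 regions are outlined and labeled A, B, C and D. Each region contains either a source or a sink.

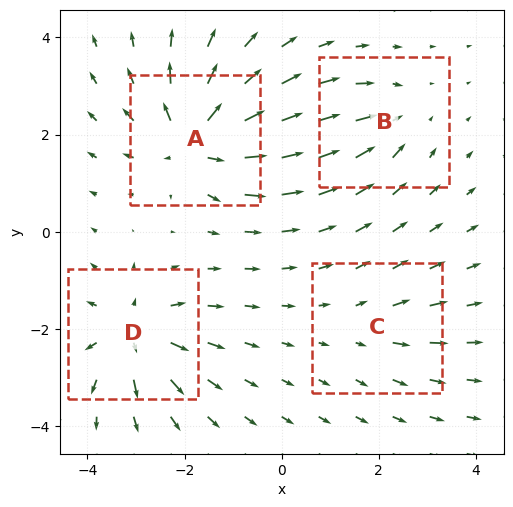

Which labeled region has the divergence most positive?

Divergence at each region's feature centre — A: about +8, B: about -4, C: about +2, D: about +6. Region A is most positive.

A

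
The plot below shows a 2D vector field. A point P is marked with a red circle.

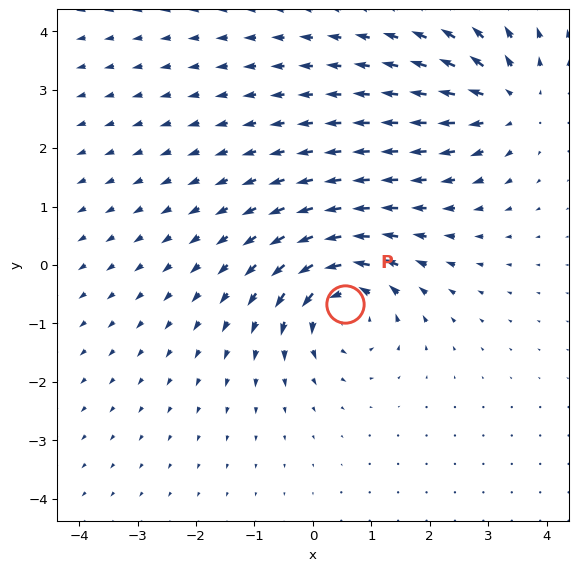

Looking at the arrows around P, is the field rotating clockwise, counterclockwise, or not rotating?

Near P at (0.5, -0.7) the arrows circulate counterclockwise. The curl (z-component) there is about +5; positive curl means counterclockwise rotation.

counterclockwise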